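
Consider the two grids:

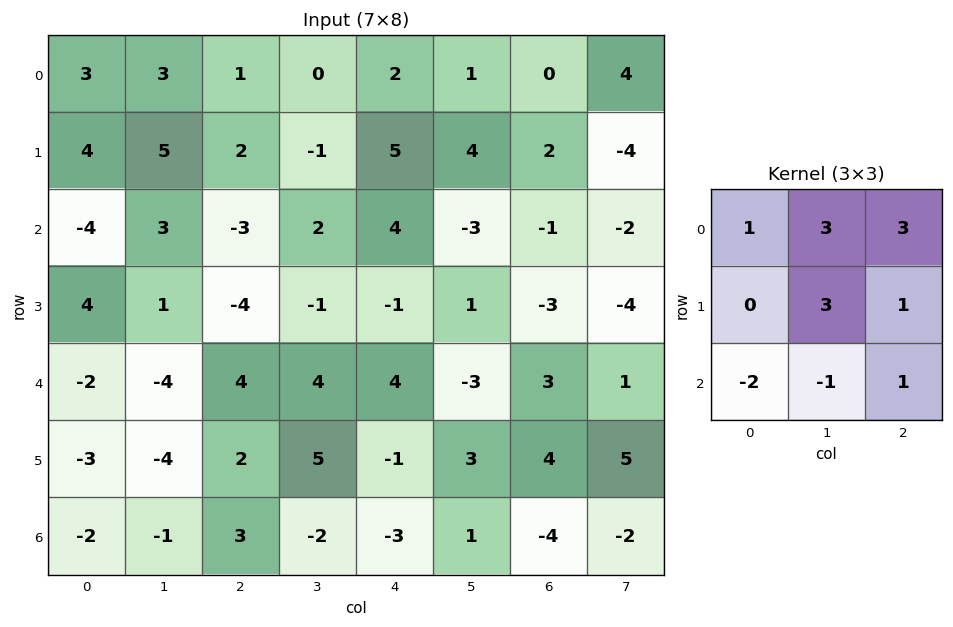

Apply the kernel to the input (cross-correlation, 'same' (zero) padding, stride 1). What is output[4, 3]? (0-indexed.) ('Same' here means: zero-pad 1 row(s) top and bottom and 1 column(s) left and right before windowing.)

-4

The receptive field on the zero-padded input at this output position is [-4 -1 -1 / 4 4 4 / 2 5 -1]. Elementwise product with the kernel and sum: -4·1 + -1·3 + -1·3 + 4·3 + 4·1 + 2·-2 + 5·-1 + -1·1.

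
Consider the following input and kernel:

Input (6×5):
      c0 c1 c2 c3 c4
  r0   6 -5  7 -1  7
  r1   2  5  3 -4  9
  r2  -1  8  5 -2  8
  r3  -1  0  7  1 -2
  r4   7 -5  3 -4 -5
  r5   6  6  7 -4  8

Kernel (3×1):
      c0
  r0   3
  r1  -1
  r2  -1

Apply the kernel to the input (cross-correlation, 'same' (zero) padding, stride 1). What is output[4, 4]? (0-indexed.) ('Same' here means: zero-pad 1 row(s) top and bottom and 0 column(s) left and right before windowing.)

-9

The receptive field on the zero-padded input at this output position is [-2 / -5 / 8]. Elementwise product with the kernel and sum: -2·3 + -5·-1 + 8·-1.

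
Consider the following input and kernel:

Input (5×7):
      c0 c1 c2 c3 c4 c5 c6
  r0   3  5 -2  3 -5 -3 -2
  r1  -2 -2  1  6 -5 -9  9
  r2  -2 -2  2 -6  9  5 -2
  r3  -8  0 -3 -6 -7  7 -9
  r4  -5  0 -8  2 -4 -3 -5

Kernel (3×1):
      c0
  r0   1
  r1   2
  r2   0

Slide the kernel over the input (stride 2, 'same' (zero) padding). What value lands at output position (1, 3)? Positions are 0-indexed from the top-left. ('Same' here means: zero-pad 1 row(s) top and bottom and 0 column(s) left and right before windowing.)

The receptive field on the zero-padded input at this output position is [9 / -2 / -9]. Elementwise product with the kernel and sum: 9·1 + -2·2.

5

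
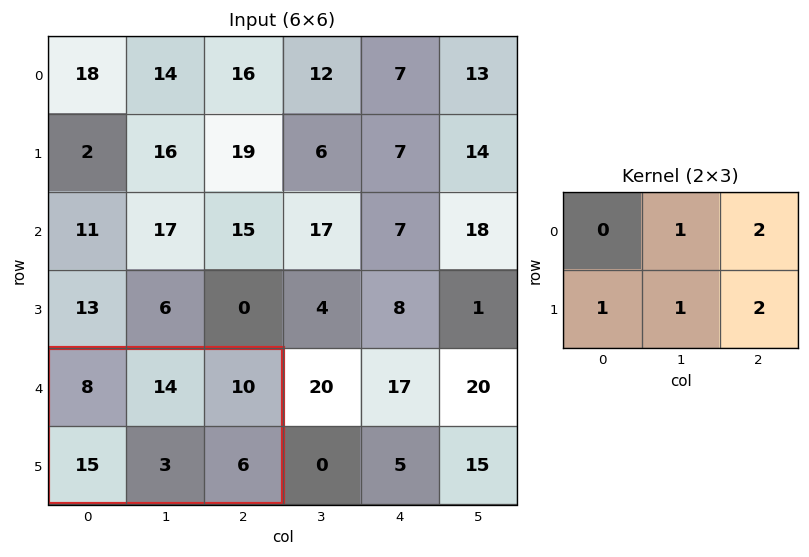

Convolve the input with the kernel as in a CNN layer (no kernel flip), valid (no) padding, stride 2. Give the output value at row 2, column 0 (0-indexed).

The receptive field on the input at this output position is [8 14 10 / 15 3 6]. Elementwise product with the kernel and sum: 14·1 + 10·2 + 15·1 + 3·1 + 6·2.

64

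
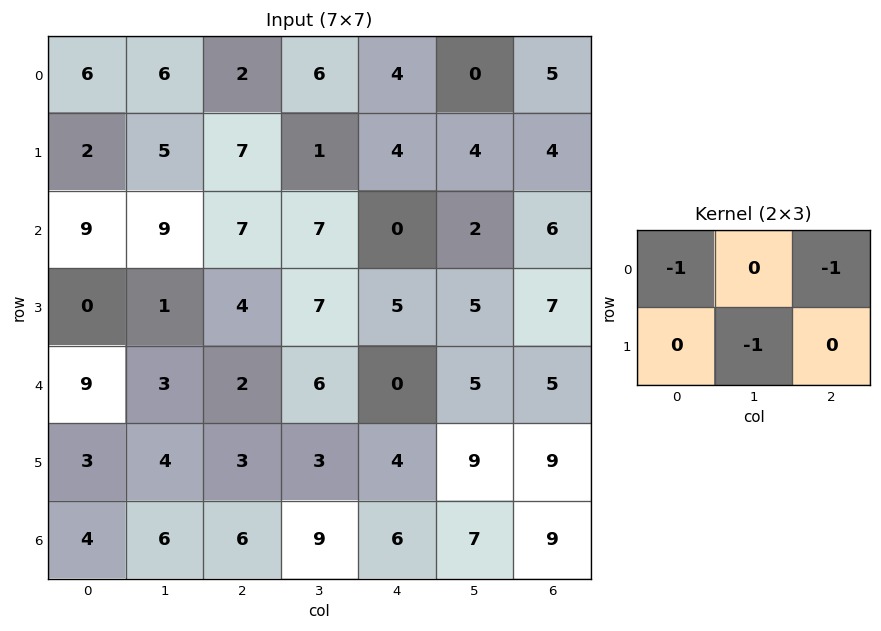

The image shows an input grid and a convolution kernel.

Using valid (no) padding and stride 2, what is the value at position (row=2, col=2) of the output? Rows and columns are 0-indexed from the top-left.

-14

The receptive field on the input at this output position is [0 5 5 / 4 9 9]. Elementwise product with the kernel and sum: 0·-1 + 5·-1 + 9·-1.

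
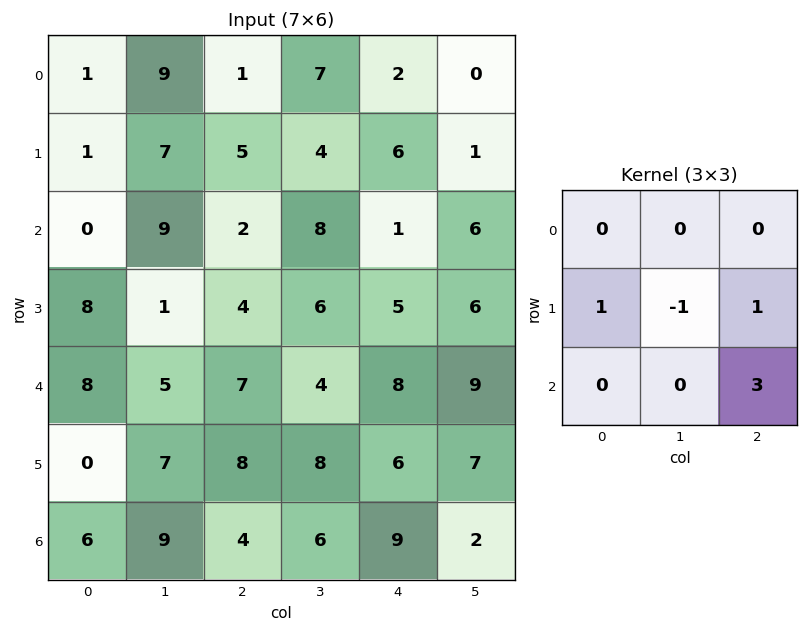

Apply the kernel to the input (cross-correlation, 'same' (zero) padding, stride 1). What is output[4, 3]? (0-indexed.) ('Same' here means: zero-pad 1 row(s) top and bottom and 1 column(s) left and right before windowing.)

The receptive field on the zero-padded input at this output position is [4 6 5 / 7 4 8 / 8 8 6]. Elementwise product with the kernel and sum: 7·1 + 4·-1 + 8·1 + 6·3.

29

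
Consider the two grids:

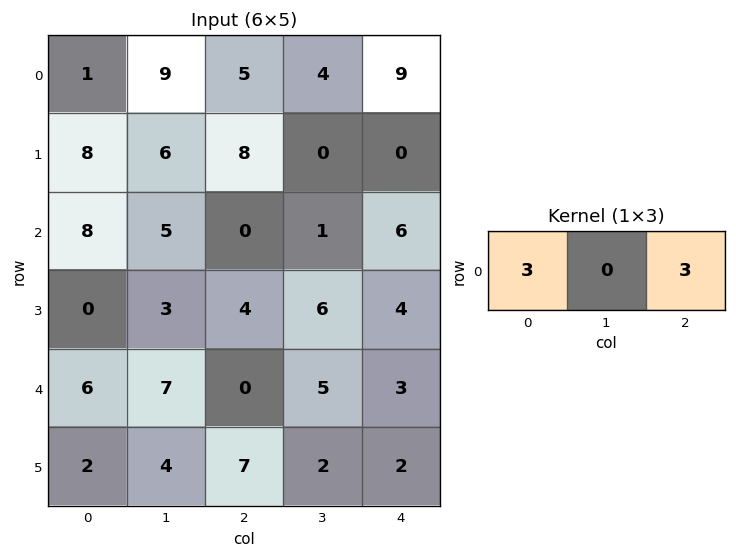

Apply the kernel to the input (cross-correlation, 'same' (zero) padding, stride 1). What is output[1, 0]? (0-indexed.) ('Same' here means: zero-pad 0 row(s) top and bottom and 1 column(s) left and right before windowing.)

The receptive field on the zero-padded input at this output position is [0 8 6]. Elementwise product with the kernel and sum: 0·3 + 6·3.

18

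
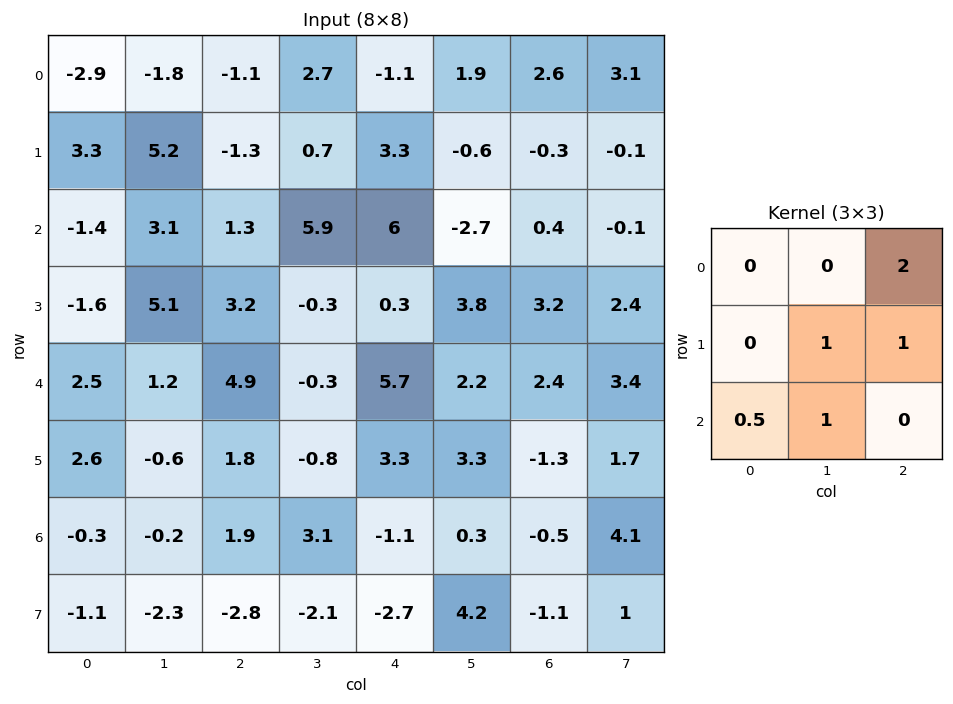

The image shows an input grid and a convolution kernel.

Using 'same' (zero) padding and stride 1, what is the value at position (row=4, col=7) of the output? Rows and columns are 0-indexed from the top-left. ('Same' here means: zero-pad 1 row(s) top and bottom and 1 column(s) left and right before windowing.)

The receptive field on the zero-padded input at this output position is [3.2 2.4 0 / 2.4 3.4 0 / -1.3 1.7 0]. Elementwise product with the kernel and sum: 0·2 + 3.4·1 + 0·1 + -1.3·0.5 + 1.7·1.

4.45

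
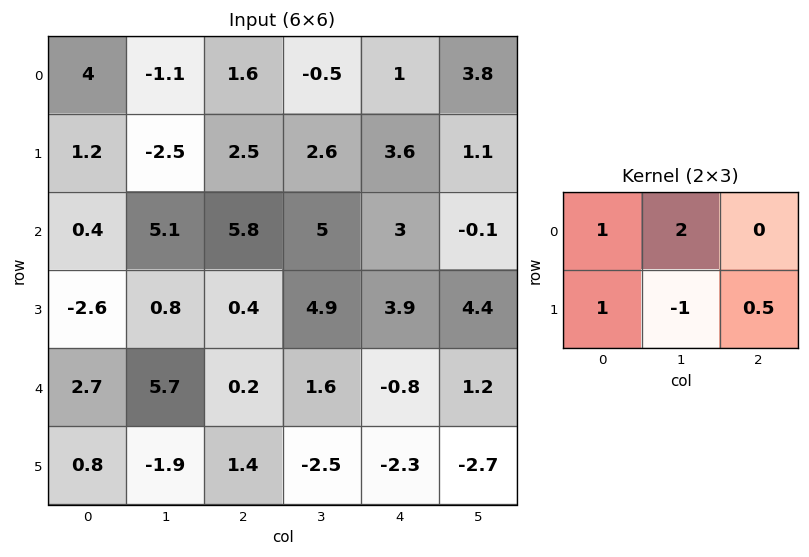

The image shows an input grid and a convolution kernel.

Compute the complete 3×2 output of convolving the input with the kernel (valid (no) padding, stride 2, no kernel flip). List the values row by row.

6.75 2.3
7.4 13.25
17.5 6.15

Output[0,0]: The receptive field on the input at this output position is [4 -1.1 1.6 / 1.2 -2.5 2.5]. Elementwise product with the kernel and sum: 4·1 + -1.1·2 + 1.2·1 + -2.5·-1 + 2.5·0.5.
Output[0,1]: The receptive field on the input at this output position is [1.6 -0.5 1 / 2.5 2.6 3.6]. Elementwise product with the kernel and sum: 1.6·1 + -0.5·2 + 2.5·1 + 2.6·-1 + 3.6·0.5.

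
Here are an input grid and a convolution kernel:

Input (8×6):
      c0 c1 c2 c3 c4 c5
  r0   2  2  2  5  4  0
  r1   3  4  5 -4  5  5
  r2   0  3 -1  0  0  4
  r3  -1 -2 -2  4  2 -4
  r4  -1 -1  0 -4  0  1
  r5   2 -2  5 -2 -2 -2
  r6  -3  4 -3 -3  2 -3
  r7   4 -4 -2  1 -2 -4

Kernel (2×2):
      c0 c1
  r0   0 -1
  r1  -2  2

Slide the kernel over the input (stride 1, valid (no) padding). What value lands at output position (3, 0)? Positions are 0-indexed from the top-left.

2

The receptive field on the input at this output position is [-1 -2 / -1 -1]. Elementwise product with the kernel and sum: -2·-1 + -1·-2 + -1·2.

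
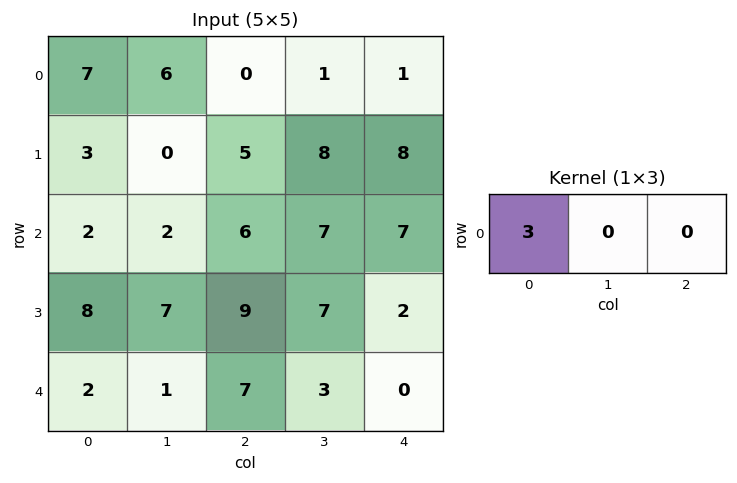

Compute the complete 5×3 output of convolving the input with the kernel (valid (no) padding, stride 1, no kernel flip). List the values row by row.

Output[0,0]: The receptive field on the input at this output position is [7 6 0]. Elementwise product with the kernel and sum: 7·3.

21 18 0
9 0 15
6 6 18
24 21 27
6 3 21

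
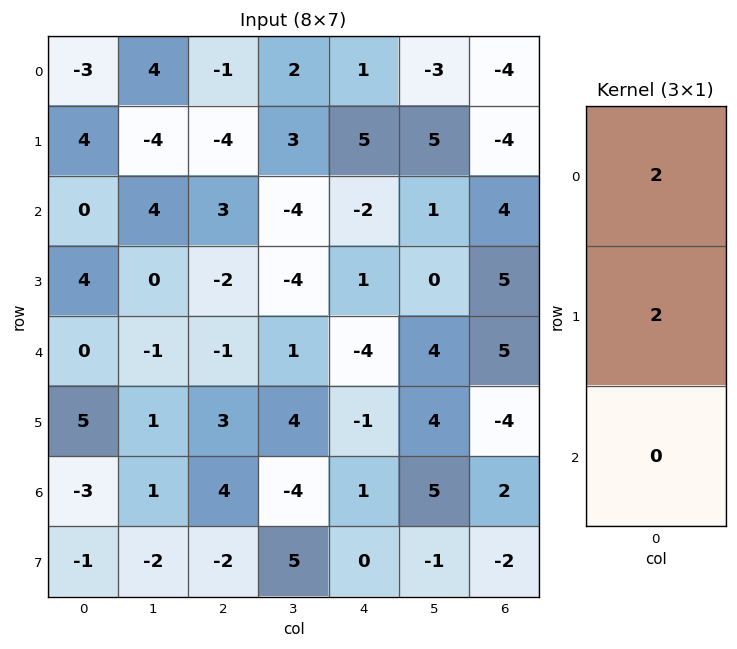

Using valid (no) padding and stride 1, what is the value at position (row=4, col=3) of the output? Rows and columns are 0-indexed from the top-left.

The receptive field on the input at this output position is [1 / 4 / -4]. Elementwise product with the kernel and sum: 1·2 + 4·2.

10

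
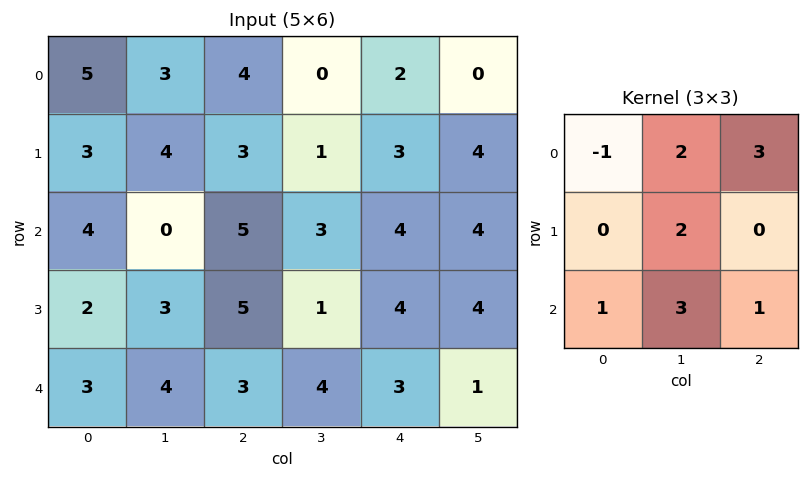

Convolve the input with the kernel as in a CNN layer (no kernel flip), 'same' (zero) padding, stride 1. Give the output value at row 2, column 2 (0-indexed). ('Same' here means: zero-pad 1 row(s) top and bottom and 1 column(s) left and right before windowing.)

34

The receptive field on the zero-padded input at this output position is [4 3 1 / 0 5 3 / 3 5 1]. Elementwise product with the kernel and sum: 4·-1 + 3·2 + 1·3 + 5·2 + 3·1 + 5·3 + 1·1.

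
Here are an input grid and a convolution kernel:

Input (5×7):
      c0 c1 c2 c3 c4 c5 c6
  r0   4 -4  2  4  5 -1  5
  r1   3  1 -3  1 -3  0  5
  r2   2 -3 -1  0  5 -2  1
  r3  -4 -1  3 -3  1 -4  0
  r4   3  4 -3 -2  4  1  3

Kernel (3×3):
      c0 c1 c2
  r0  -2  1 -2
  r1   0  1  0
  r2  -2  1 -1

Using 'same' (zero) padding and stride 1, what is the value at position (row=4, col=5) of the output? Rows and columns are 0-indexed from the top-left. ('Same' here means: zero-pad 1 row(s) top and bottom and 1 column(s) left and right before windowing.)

-5

The receptive field on the zero-padded input at this output position is [1 -4 0 / 4 1 3 / 0 0 0]. Elementwise product with the kernel and sum: 1·-2 + -4·1 + 0·-2 + 1·1 + 0·-2 + 0·1 + 0·-1.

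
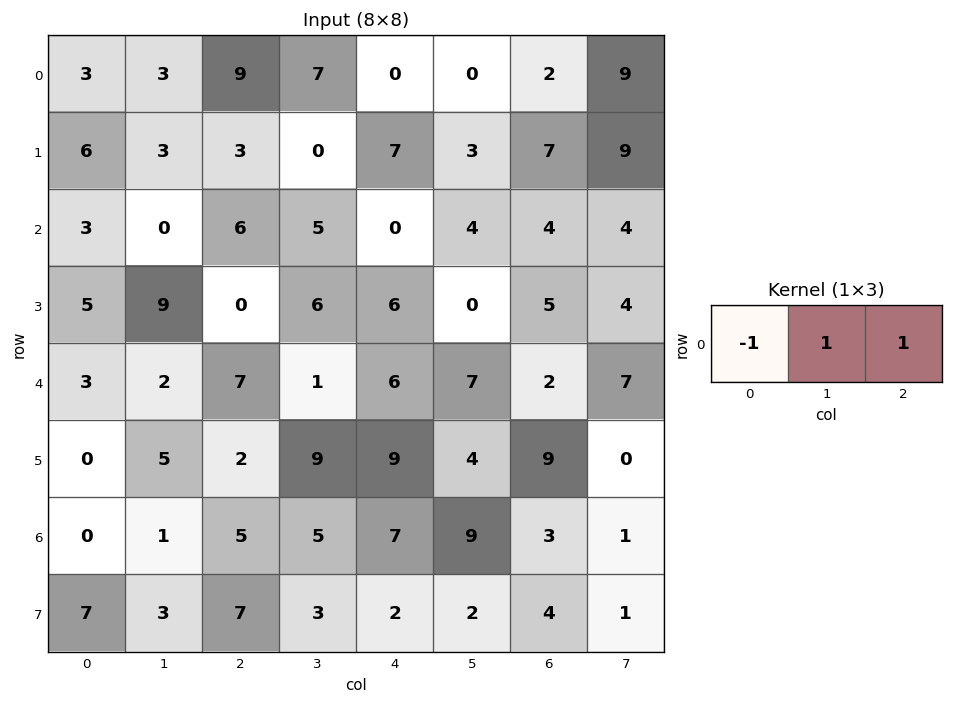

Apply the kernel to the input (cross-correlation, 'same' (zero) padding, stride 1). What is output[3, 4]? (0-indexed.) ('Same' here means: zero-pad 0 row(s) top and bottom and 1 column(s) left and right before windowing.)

The receptive field on the zero-padded input at this output position is [6 6 0]. Elementwise product with the kernel and sum: 6·-1 + 6·1 + 0·1.

0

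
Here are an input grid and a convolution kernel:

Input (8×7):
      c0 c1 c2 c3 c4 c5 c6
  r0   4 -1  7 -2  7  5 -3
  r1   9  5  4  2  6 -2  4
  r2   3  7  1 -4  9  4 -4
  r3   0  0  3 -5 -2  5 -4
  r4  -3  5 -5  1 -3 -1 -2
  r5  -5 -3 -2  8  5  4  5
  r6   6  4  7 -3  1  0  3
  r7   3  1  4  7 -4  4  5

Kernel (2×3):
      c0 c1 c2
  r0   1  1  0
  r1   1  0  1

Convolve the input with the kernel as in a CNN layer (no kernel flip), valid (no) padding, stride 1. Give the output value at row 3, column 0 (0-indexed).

-8

The receptive field on the input at this output position is [0 0 3 / -3 5 -5]. Elementwise product with the kernel and sum: 0·1 + 0·1 + -3·1 + -5·1.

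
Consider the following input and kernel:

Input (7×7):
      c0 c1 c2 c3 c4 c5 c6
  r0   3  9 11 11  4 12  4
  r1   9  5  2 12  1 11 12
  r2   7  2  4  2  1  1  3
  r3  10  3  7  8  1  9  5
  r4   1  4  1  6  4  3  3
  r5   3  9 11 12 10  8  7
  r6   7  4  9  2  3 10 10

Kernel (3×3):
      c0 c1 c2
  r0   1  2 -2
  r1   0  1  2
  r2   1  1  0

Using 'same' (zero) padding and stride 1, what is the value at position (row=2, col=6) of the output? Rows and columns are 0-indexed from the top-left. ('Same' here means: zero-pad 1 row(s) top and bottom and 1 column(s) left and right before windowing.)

The receptive field on the zero-padded input at this output position is [11 12 0 / 1 3 0 / 9 5 0]. Elementwise product with the kernel and sum: 11·1 + 12·2 + 0·-2 + 3·1 + 0·2 + 9·1 + 5·1.

52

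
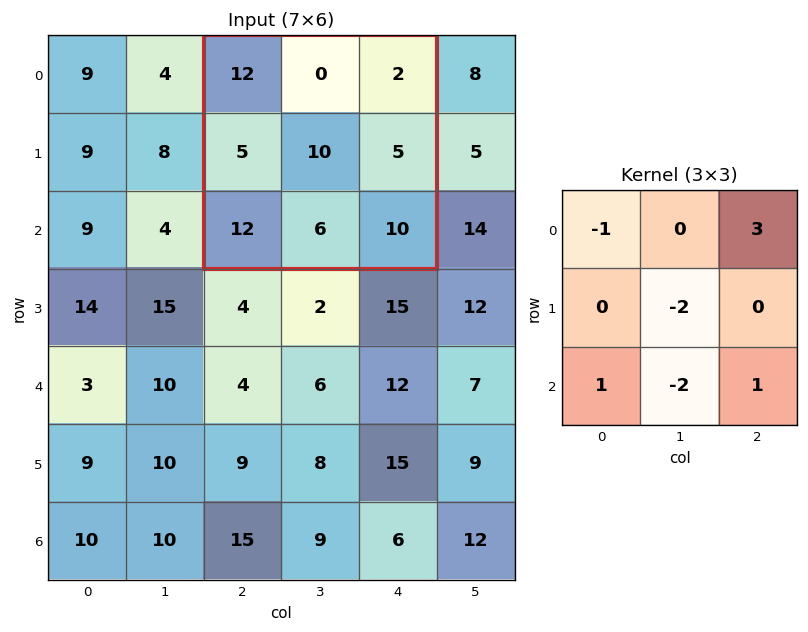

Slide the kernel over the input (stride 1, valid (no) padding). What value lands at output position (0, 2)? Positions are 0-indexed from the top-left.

-16

The receptive field on the input at this output position is [12 0 2 / 5 10 5 / 12 6 10]. Elementwise product with the kernel and sum: 12·-1 + 2·3 + 10·-2 + 12·1 + 6·-2 + 10·1.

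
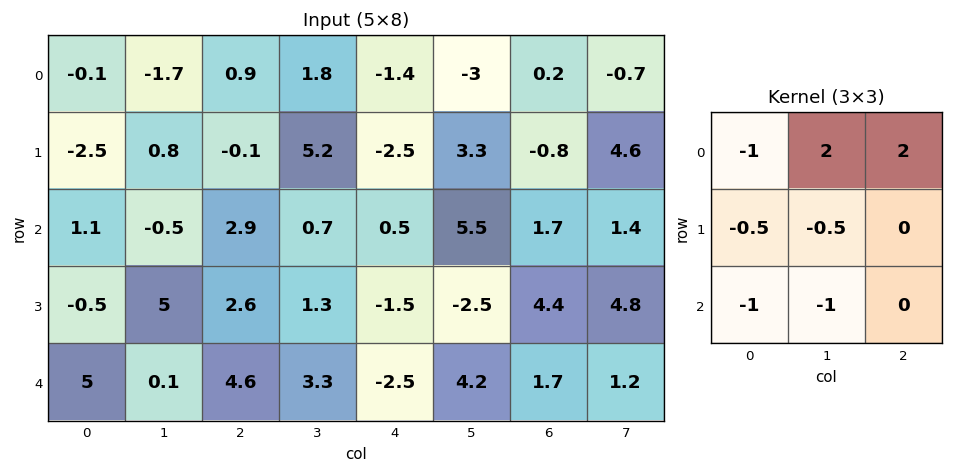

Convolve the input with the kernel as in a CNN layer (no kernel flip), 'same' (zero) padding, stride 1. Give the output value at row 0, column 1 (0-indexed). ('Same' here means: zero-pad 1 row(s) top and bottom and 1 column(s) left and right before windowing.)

The receptive field on the zero-padded input at this output position is [0 0 0 / -0.1 -1.7 0.9 / -2.5 0.8 -0.1]. Elementwise product with the kernel and sum: 0·-1 + 0·2 + 0·2 + -0.1·-0.5 + -1.7·-0.5 + -2.5·-1 + 0.8·-1.

2.6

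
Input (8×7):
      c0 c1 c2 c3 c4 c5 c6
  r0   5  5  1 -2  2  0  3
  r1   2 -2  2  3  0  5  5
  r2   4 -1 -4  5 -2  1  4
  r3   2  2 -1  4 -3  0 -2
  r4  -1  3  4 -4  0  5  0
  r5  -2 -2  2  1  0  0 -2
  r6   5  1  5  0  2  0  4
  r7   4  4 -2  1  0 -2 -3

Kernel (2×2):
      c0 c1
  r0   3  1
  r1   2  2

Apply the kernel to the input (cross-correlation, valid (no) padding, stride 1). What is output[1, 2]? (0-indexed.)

11

The receptive field on the input at this output position is [2 3 / -4 5]. Elementwise product with the kernel and sum: 2·3 + 3·1 + -4·2 + 5·2.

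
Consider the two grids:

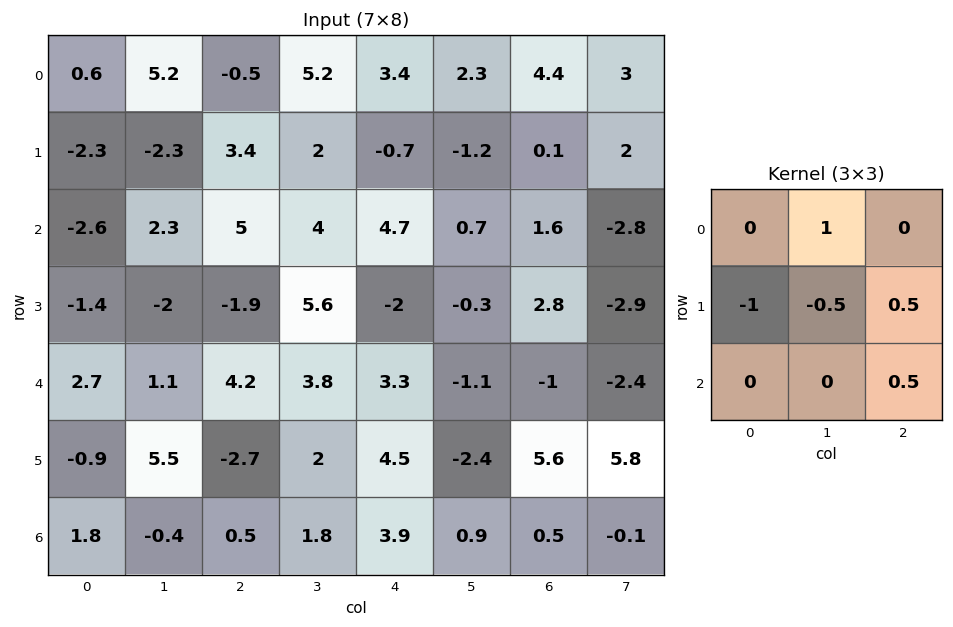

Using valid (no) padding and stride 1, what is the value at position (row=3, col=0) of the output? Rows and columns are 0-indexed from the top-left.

The receptive field on the input at this output position is [-1.4 -2 -1.9 / 2.7 1.1 4.2 / -0.9 5.5 -2.7]. Elementwise product with the kernel and sum: -2·1 + 2.7·-1 + 1.1·-0.5 + 4.2·0.5 + -2.7·0.5.

-4.5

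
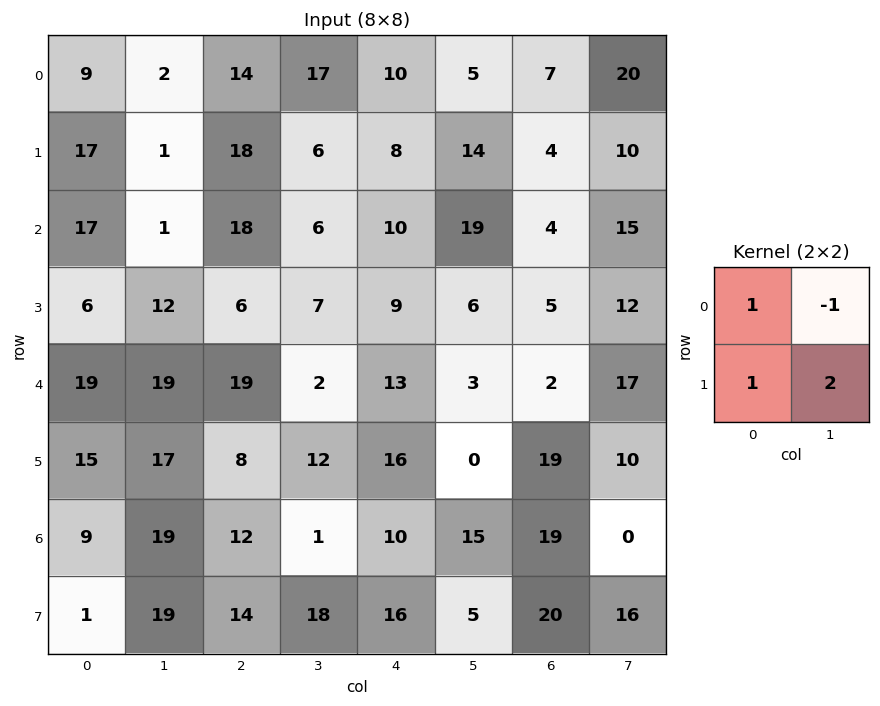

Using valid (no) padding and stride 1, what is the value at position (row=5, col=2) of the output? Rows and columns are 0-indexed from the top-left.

The receptive field on the input at this output position is [8 12 / 12 1]. Elementwise product with the kernel and sum: 8·1 + 12·-1 + 12·1 + 1·2.

10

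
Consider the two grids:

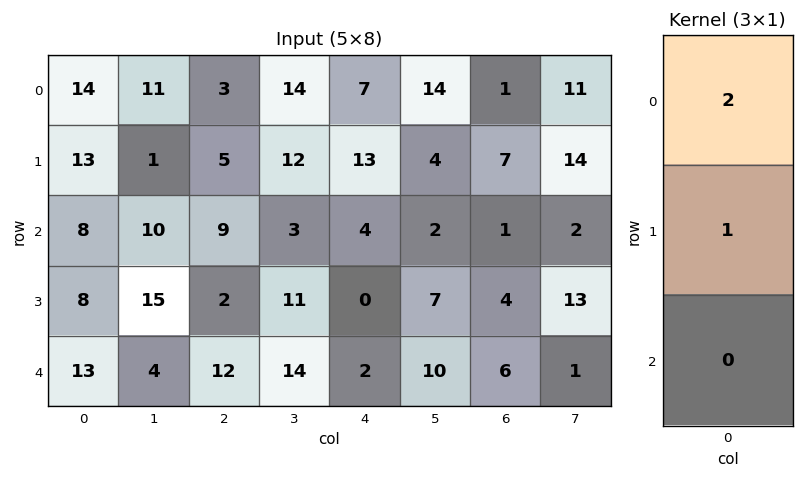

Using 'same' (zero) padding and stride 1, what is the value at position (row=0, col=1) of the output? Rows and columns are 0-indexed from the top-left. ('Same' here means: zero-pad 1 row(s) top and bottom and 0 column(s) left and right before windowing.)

11

The receptive field on the zero-padded input at this output position is [0 / 11 / 1]. Elementwise product with the kernel and sum: 0·2 + 11·1.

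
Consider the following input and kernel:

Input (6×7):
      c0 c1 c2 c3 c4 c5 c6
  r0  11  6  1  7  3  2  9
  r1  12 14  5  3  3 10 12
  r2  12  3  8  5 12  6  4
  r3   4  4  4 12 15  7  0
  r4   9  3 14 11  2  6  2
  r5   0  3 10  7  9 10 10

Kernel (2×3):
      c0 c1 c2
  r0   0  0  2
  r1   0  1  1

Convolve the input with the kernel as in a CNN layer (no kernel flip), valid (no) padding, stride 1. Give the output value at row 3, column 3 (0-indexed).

The receptive field on the input at this output position is [12 15 7 / 11 2 6]. Elementwise product with the kernel and sum: 7·2 + 2·1 + 6·1.

22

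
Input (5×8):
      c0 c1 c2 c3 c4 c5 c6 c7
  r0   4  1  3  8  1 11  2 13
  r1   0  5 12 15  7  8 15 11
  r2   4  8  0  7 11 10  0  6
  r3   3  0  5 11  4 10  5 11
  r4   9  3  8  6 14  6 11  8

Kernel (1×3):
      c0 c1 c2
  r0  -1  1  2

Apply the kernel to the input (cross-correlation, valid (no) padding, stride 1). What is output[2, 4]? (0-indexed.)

The receptive field on the input at this output position is [11 10 0]. Elementwise product with the kernel and sum: 11·-1 + 10·1 + 0·2.

-1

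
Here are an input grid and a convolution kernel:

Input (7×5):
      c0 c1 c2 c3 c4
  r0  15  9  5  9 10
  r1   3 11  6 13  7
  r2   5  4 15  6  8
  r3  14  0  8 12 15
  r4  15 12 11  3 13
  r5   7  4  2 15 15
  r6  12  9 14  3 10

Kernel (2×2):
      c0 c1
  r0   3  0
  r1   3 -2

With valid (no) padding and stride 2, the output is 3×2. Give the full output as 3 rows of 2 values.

Output[0,0]: The receptive field on the input at this output position is [15 9 / 3 11]. Elementwise product with the kernel and sum: 15·3 + 3·3 + 11·-2.
Output[0,1]: The receptive field on the input at this output position is [5 9 / 6 13]. Elementwise product with the kernel and sum: 5·3 + 6·3 + 13·-2.

32 7
57 45
58 9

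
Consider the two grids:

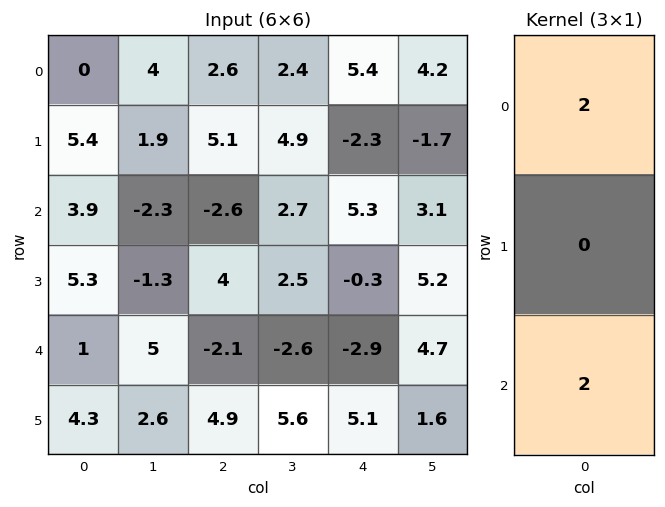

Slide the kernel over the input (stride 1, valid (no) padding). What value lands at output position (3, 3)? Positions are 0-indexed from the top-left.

The receptive field on the input at this output position is [2.5 / -2.6 / 5.6]. Elementwise product with the kernel and sum: 2.5·2 + 5.6·2.

16.2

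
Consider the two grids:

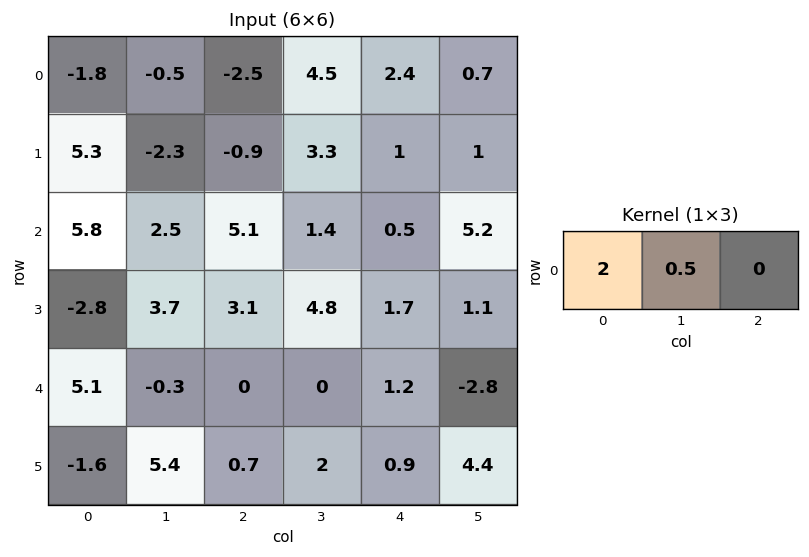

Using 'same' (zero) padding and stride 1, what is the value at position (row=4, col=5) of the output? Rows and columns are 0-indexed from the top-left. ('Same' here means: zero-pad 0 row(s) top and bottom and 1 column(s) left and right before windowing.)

The receptive field on the zero-padded input at this output position is [1.2 -2.8 0]. Elementwise product with the kernel and sum: 1.2·2 + -2.8·0.5.

1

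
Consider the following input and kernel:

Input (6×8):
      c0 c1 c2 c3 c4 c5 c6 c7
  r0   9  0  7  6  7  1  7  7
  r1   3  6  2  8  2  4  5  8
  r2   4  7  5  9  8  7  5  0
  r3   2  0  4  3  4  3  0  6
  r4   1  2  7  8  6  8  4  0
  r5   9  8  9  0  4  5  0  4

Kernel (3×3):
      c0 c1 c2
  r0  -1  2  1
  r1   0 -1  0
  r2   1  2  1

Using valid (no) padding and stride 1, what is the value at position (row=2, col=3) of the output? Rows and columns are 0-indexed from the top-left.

38

The receptive field on the input at this output position is [9 8 7 / 3 4 3 / 8 6 8]. Elementwise product with the kernel and sum: 9·-1 + 8·2 + 7·1 + 4·-1 + 8·1 + 6·2 + 8·1.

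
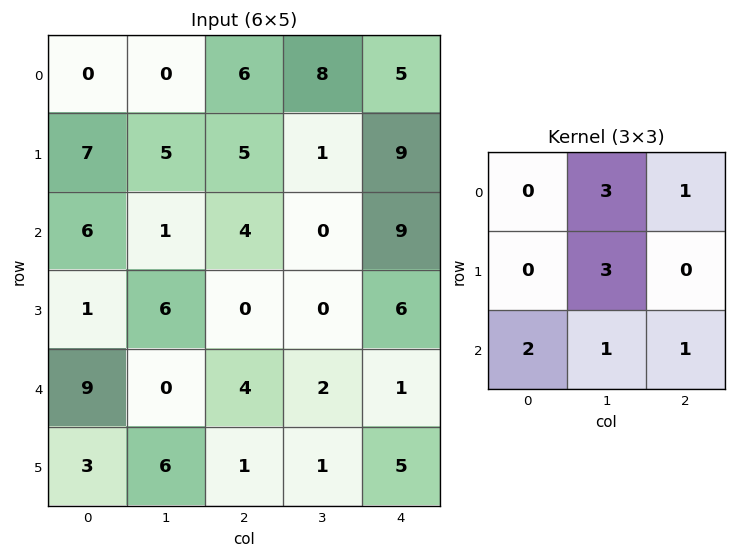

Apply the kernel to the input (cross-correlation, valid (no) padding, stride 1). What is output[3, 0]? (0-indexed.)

31

The receptive field on the input at this output position is [1 6 0 / 9 0 4 / 3 6 1]. Elementwise product with the kernel and sum: 6·3 + 0·1 + 0·3 + 3·2 + 6·1 + 1·1.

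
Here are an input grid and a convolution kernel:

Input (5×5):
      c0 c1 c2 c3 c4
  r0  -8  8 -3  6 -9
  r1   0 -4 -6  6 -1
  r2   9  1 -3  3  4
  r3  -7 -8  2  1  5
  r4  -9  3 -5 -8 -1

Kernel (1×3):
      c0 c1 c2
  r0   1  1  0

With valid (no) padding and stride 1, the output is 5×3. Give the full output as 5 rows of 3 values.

0 5 3
-4 -10 0
10 -2 0
-15 -6 3
-6 -2 -13

Output[0,0]: The receptive field on the input at this output position is [-8 8 -3]. Elementwise product with the kernel and sum: -8·1 + 8·1.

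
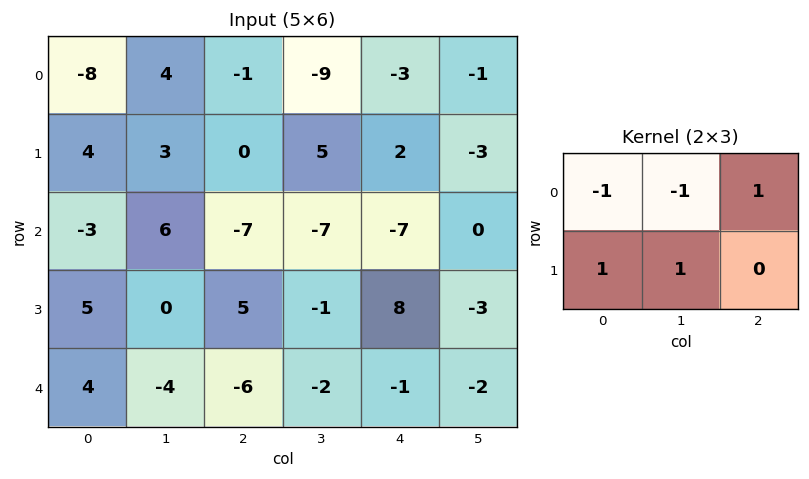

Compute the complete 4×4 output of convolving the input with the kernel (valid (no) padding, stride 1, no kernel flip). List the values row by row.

10 -9 12 18
-4 1 -17 -24
-5 -1 11 21
0 -16 -4 -13

Output[0,0]: The receptive field on the input at this output position is [-8 4 -1 / 4 3 0]. Elementwise product with the kernel and sum: -8·-1 + 4·-1 + -1·1 + 4·1 + 3·1.
Output[0,1]: The receptive field on the input at this output position is [4 -1 -9 / 3 0 5]. Elementwise product with the kernel and sum: 4·-1 + -1·-1 + -9·1 + 3·1 + 0·1.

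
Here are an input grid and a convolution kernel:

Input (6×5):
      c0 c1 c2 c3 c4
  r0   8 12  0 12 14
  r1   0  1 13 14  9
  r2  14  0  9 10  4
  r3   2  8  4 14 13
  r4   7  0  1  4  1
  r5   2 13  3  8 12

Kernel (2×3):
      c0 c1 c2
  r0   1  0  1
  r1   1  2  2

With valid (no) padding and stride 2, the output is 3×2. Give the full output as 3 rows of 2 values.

Output[0,0]: The receptive field on the input at this output position is [8 12 0 / 0 1 13]. Elementwise product with the kernel and sum: 8·1 + 0·1 + 0·1 + 1·2 + 13·2.

36 73
49 71
42 45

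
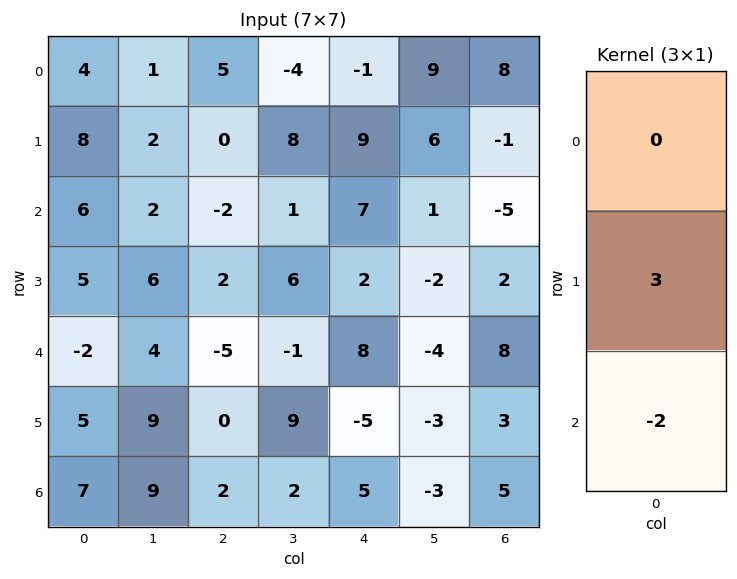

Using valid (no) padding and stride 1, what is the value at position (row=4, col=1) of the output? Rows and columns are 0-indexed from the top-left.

9

The receptive field on the input at this output position is [4 / 9 / 9]. Elementwise product with the kernel and sum: 9·3 + 9·-2.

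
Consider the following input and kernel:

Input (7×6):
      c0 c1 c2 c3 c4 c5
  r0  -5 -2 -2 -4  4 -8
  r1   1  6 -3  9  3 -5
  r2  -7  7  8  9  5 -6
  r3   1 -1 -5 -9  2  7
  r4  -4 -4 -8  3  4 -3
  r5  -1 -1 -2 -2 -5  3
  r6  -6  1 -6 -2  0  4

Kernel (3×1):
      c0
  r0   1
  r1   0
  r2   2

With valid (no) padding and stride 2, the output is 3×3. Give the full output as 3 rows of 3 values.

-19 14 14
-15 -8 13
-16 -20 4

Output[0,0]: The receptive field on the input at this output position is [-5 / 1 / -7]. Elementwise product with the kernel and sum: -5·1 + -7·2.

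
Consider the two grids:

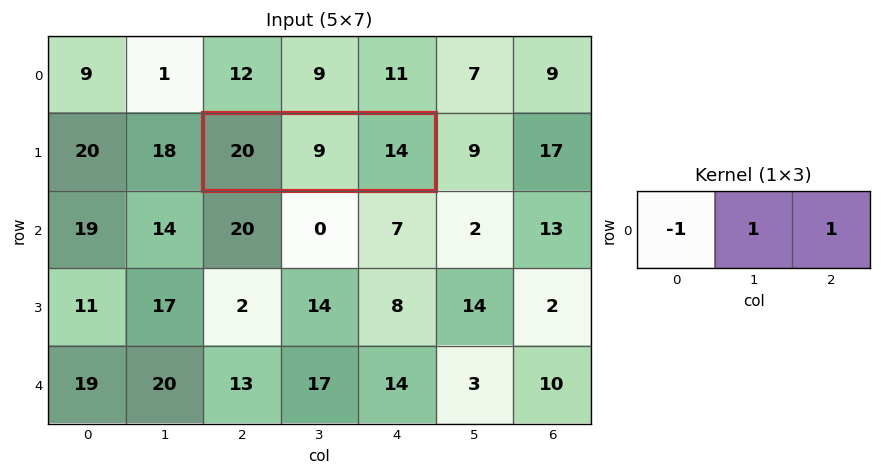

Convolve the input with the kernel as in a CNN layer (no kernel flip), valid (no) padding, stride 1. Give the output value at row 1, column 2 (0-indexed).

The receptive field on the input at this output position is [20 9 14]. Elementwise product with the kernel and sum: 20·-1 + 9·1 + 14·1.

3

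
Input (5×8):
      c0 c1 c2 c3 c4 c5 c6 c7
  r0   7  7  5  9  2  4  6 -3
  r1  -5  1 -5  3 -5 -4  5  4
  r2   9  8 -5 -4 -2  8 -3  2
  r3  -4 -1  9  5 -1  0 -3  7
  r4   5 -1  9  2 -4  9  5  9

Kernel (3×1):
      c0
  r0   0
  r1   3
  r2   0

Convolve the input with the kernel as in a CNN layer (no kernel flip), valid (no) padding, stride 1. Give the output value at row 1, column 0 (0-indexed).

27

The receptive field on the input at this output position is [-5 / 9 / -4]. Elementwise product with the kernel and sum: 9·3.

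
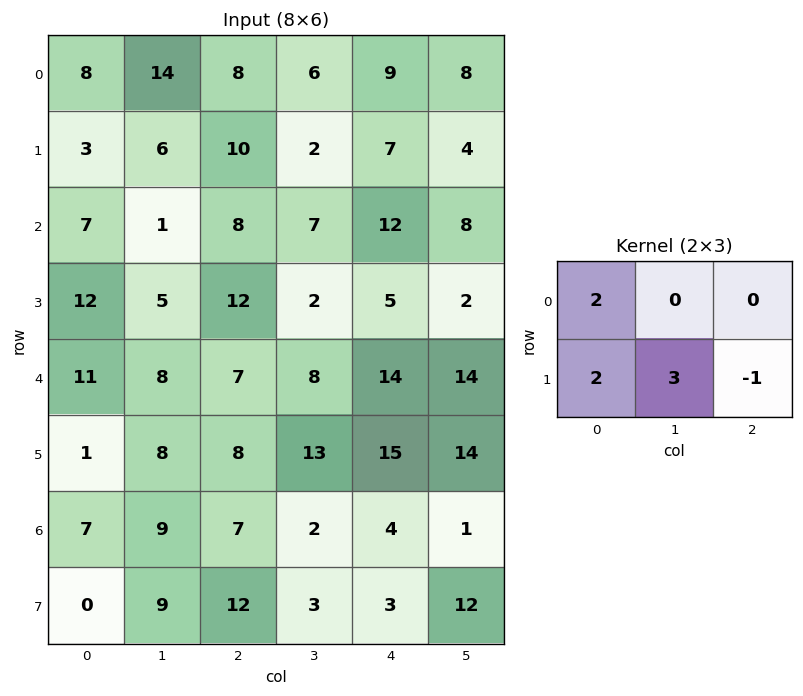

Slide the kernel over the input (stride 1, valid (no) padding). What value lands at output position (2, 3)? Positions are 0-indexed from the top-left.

The receptive field on the input at this output position is [7 12 8 / 2 5 2]. Elementwise product with the kernel and sum: 7·2 + 2·2 + 5·3 + 2·-1.

31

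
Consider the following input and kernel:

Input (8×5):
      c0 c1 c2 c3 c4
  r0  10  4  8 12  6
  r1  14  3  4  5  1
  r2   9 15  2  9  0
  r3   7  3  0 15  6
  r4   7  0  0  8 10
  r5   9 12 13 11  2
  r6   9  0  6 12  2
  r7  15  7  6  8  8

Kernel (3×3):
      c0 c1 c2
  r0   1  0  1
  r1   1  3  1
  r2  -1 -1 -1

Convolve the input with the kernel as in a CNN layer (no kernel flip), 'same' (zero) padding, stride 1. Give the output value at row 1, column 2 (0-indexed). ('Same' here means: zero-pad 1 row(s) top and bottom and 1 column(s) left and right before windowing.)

10

The receptive field on the zero-padded input at this output position is [4 8 12 / 3 4 5 / 15 2 9]. Elementwise product with the kernel and sum: 4·1 + 12·1 + 3·1 + 4·3 + 5·1 + 15·-1 + 2·-1 + 9·-1.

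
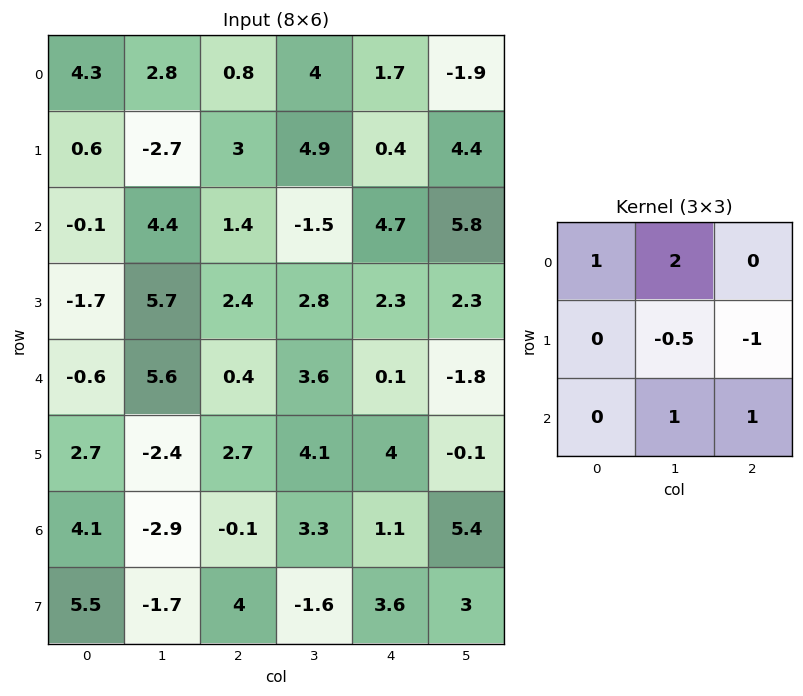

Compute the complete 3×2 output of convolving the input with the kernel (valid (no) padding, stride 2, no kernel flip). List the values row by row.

14.05 9.15
9.45 -1.6
6.1 5.95

Output[0,0]: The receptive field on the input at this output position is [4.3 2.8 0.8 / 0.6 -2.7 3 / -0.1 4.4 1.4]. Elementwise product with the kernel and sum: 4.3·1 + 2.8·2 + -2.7·-0.5 + 3·-1 + 4.4·1 + 1.4·1.
Output[0,1]: The receptive field on the input at this output position is [0.8 4 1.7 / 3 4.9 0.4 / 1.4 -1.5 4.7]. Elementwise product with the kernel and sum: 0.8·1 + 4·2 + 4.9·-0.5 + 0.4·-1 + -1.5·1 + 4.7·1.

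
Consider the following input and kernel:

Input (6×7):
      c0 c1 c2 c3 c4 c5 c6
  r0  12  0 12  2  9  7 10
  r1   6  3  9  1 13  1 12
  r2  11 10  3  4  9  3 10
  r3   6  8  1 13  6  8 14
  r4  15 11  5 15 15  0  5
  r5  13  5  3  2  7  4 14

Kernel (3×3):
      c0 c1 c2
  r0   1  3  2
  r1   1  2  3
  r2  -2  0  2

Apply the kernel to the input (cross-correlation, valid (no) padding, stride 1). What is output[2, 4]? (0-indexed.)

82

The receptive field on the input at this output position is [9 3 10 / 6 8 14 / 15 0 5]. Elementwise product with the kernel and sum: 9·1 + 3·3 + 10·2 + 6·1 + 8·2 + 14·3 + 15·-2 + 5·2.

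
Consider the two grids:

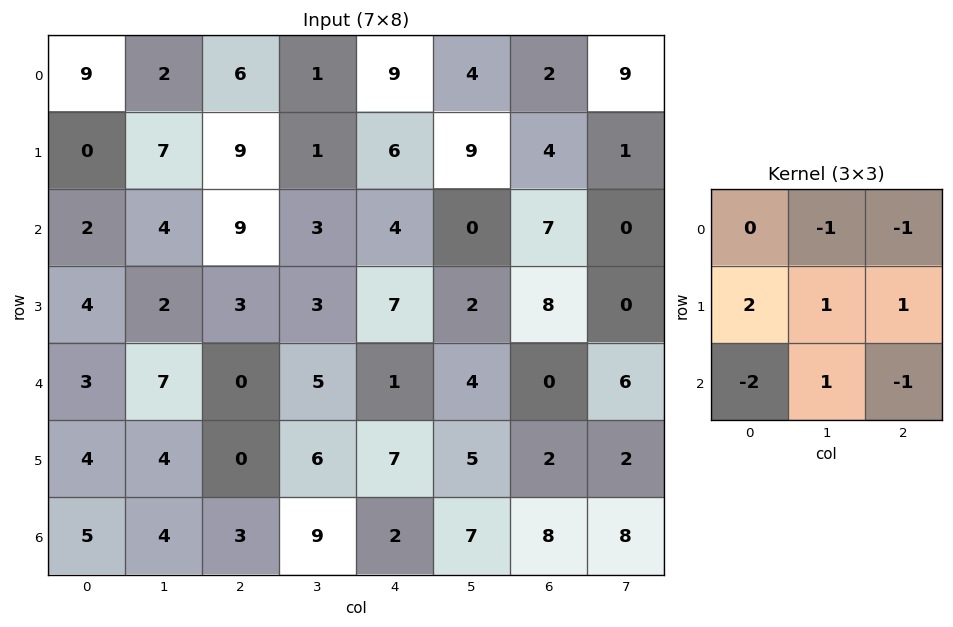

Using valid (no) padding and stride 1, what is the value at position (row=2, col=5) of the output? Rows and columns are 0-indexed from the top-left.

-9

The receptive field on the input at this output position is [0 7 0 / 2 8 0 / 4 0 6]. Elementwise product with the kernel and sum: 7·-1 + 0·-1 + 2·2 + 8·1 + 0·1 + 4·-2 + 0·1 + 6·-1.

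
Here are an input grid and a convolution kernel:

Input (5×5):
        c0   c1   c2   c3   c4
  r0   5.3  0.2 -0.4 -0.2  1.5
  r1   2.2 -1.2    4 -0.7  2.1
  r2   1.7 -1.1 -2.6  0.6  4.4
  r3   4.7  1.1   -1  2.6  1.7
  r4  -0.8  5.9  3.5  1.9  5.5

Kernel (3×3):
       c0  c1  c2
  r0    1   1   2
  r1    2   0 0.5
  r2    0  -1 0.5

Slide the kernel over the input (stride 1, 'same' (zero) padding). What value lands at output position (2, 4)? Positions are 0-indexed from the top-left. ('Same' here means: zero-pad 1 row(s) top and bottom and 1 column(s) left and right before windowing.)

The receptive field on the zero-padded input at this output position is [-0.7 2.1 0 / 0.6 4.4 0 / 2.6 1.7 0]. Elementwise product with the kernel and sum: -0.7·1 + 2.1·1 + 0·2 + 0.6·2 + 0·0.5 + 1.7·-1 + 0·0.5.

0.9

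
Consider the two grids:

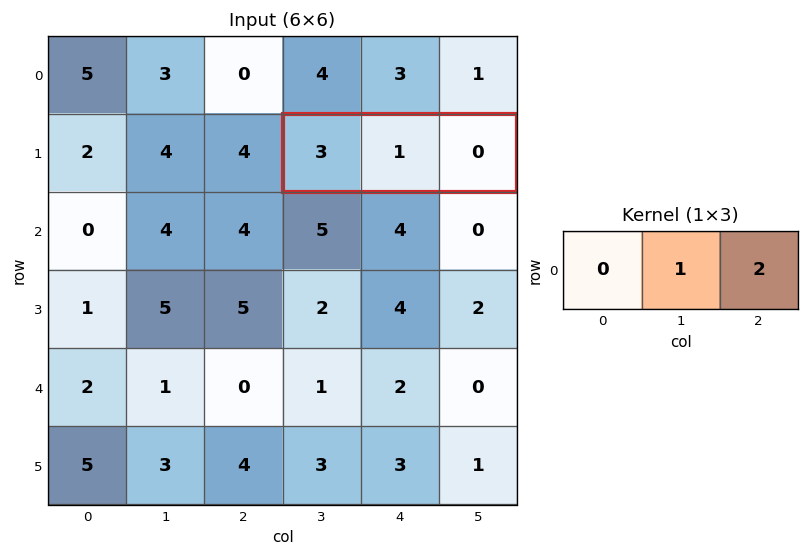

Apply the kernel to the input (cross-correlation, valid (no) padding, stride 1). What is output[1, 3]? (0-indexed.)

The receptive field on the input at this output position is [3 1 0]. Elementwise product with the kernel and sum: 1·1 + 0·2.

1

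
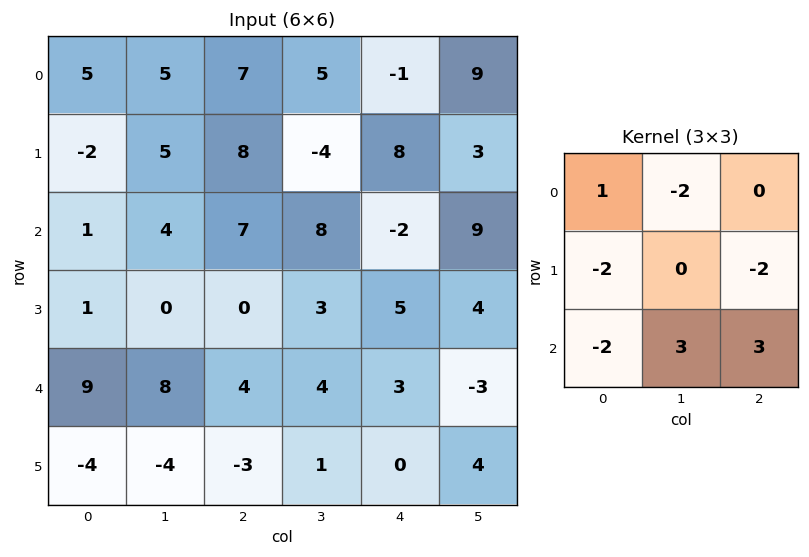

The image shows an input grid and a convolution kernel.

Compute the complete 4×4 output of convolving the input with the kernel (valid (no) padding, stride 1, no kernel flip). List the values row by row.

14 26 -31 14
-30 -26 30 -33
9 -8 -6 -10
-38 -22 -11 1

Output[0,0]: The receptive field on the input at this output position is [5 5 7 / -2 5 8 / 1 4 7]. Elementwise product with the kernel and sum: 5·1 + 5·-2 + -2·-2 + 8·-2 + 1·-2 + 4·3 + 7·3.
Output[0,1]: The receptive field on the input at this output position is [5 7 5 / 5 8 -4 / 4 7 8]. Elementwise product with the kernel and sum: 5·1 + 7·-2 + 5·-2 + -4·-2 + 4·-2 + 7·3 + 8·3.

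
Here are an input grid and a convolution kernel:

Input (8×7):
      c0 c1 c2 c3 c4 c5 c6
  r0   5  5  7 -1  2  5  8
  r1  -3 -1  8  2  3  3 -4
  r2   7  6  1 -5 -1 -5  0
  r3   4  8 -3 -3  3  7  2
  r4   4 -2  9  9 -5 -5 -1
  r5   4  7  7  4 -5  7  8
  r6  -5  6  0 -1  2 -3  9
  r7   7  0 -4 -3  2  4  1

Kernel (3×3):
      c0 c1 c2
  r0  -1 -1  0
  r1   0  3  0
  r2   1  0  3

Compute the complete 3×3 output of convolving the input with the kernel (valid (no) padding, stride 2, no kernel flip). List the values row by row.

Output[0,0]: The receptive field on the input at this output position is [5 5 7 / -3 -1 8 / 7 6 1]. Elementwise product with the kernel and sum: 5·-1 + 5·-1 + -1·3 + 7·1 + 1·3.
Output[0,1]: The receptive field on the input at this output position is [7 -1 2 / 8 2 3 / 1 -5 -1]. Elementwise product with the kernel and sum: 7·-1 + -1·-1 + 2·3 + 1·1 + -1·3.

-3 -2 1
42 -11 19
14 0 60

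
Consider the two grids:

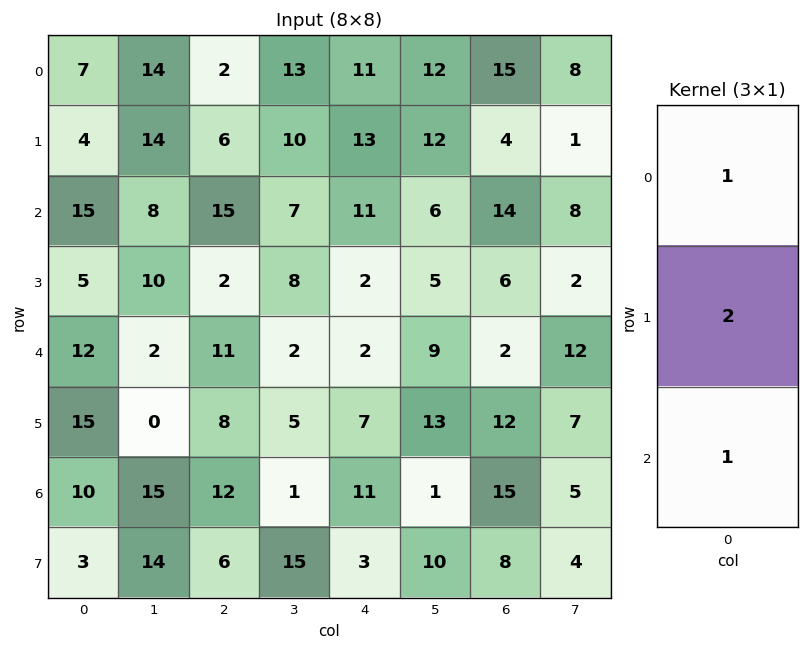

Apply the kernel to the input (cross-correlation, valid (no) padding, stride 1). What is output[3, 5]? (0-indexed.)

36

The receptive field on the input at this output position is [5 / 9 / 13]. Elementwise product with the kernel and sum: 5·1 + 9·2 + 13·1.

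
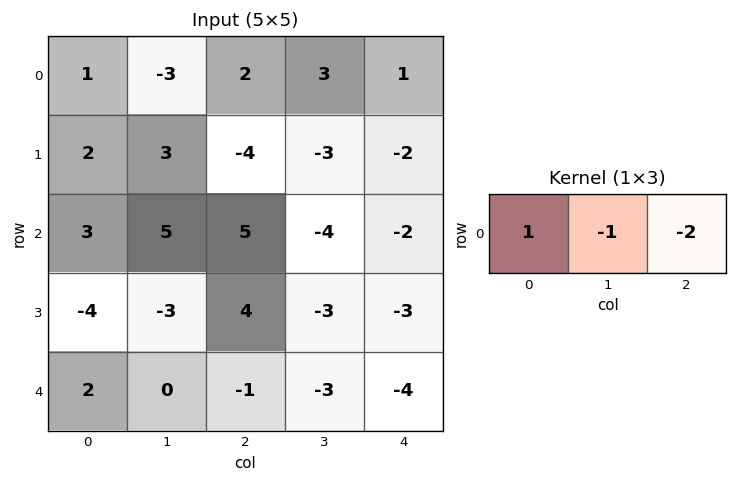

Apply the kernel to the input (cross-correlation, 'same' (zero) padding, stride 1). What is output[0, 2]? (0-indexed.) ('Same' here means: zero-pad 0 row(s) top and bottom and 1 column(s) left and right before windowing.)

-11

The receptive field on the zero-padded input at this output position is [-3 2 3]. Elementwise product with the kernel and sum: -3·1 + 2·-1 + 3·-2.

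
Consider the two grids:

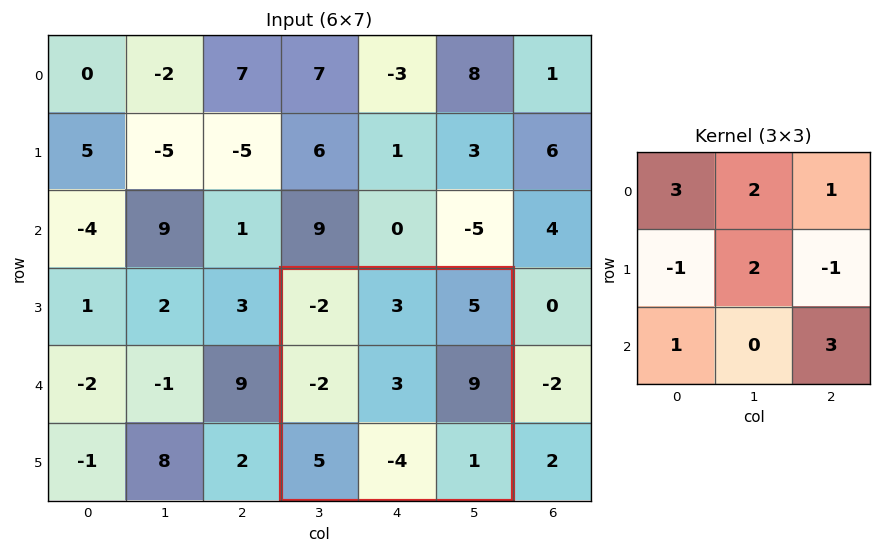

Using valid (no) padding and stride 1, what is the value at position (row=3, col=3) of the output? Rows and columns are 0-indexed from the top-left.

The receptive field on the input at this output position is [-2 3 5 / -2 3 9 / 5 -4 1]. Elementwise product with the kernel and sum: -2·3 + 3·2 + 5·1 + -2·-1 + 3·2 + 9·-1 + 5·1 + 1·3.

12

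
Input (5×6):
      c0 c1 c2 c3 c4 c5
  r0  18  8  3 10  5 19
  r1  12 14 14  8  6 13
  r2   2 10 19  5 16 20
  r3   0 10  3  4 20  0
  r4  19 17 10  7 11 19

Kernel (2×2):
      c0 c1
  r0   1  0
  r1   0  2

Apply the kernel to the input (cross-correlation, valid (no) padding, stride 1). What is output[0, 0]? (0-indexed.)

46

The receptive field on the input at this output position is [18 8 / 12 14]. Elementwise product with the kernel and sum: 18·1 + 14·2.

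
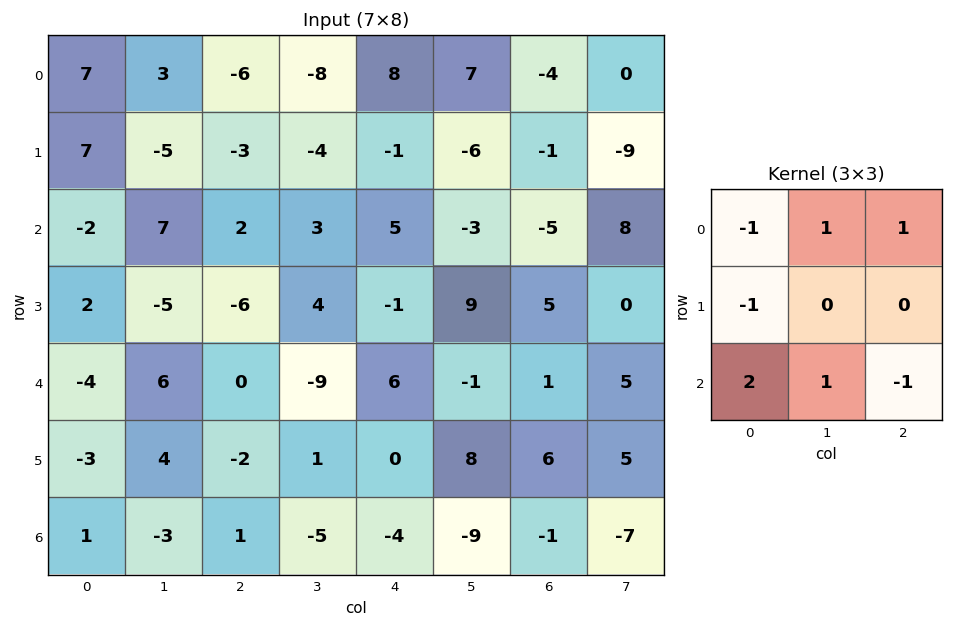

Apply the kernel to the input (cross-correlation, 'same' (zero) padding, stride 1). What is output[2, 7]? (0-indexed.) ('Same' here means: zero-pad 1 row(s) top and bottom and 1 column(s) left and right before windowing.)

7

The receptive field on the zero-padded input at this output position is [-1 -9 0 / -5 8 0 / 5 0 0]. Elementwise product with the kernel and sum: -1·-1 + -9·1 + 0·1 + -5·-1 + 5·2 + 0·1 + 0·-1.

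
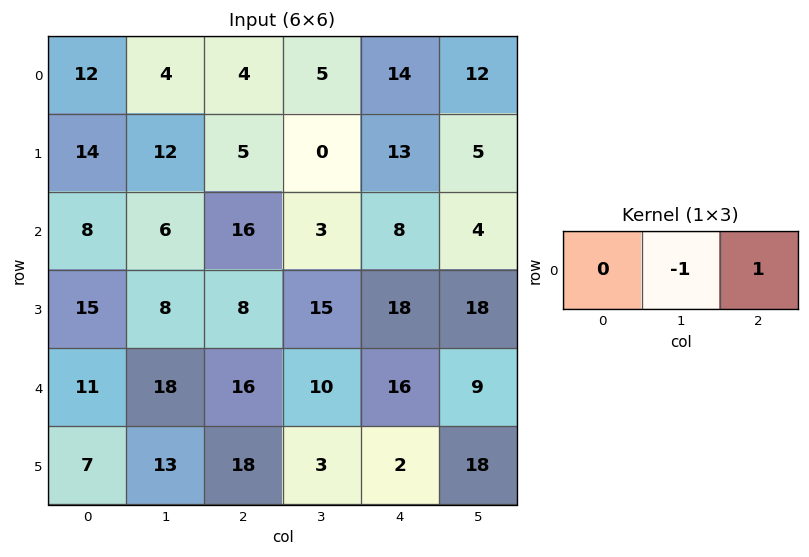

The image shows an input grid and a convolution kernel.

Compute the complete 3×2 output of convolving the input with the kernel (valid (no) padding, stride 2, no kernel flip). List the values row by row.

0 9
10 5
-2 6

Output[0,0]: The receptive field on the input at this output position is [12 4 4]. Elementwise product with the kernel and sum: 4·-1 + 4·1.
Output[0,1]: The receptive field on the input at this output position is [4 5 14]. Elementwise product with the kernel and sum: 5·-1 + 14·1.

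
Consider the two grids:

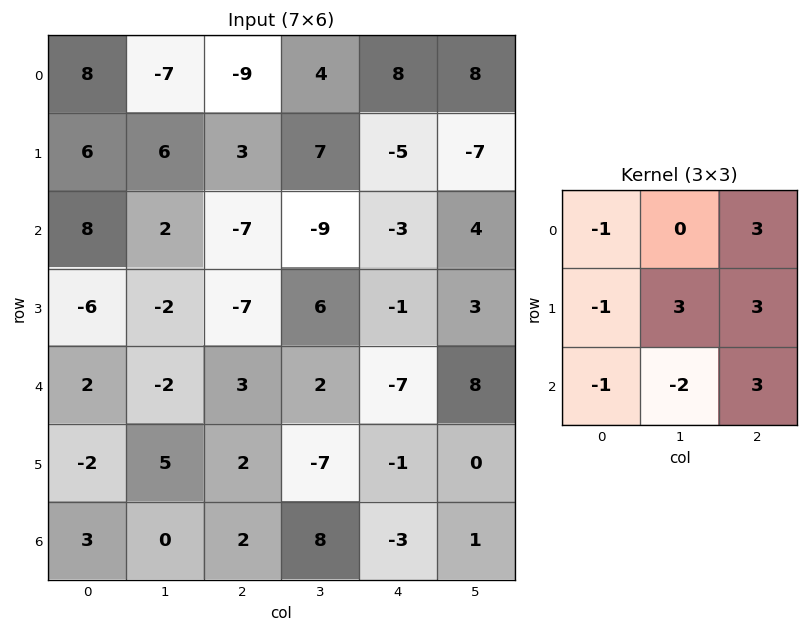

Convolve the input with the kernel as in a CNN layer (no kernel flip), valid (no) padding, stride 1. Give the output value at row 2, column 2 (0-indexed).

-8

The receptive field on the input at this output position is [-7 -9 -3 / -7 6 -1 / 3 2 -7]. Elementwise product with the kernel and sum: -7·-1 + -3·3 + -7·-1 + 6·3 + -1·3 + 3·-1 + 2·-2 + -7·3.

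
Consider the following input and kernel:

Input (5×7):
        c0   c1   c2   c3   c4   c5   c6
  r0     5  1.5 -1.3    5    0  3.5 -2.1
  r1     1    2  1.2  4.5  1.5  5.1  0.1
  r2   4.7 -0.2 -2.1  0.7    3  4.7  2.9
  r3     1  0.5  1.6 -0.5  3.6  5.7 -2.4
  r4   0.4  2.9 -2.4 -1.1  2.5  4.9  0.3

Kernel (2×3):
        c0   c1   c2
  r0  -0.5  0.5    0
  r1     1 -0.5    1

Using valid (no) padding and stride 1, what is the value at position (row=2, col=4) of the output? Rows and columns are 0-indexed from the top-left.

-0.8

The receptive field on the input at this output position is [3 4.7 2.9 / 3.6 5.7 -2.4]. Elementwise product with the kernel and sum: 3·-0.5 + 4.7·0.5 + 3.6·1 + 5.7·-0.5 + -2.4·1.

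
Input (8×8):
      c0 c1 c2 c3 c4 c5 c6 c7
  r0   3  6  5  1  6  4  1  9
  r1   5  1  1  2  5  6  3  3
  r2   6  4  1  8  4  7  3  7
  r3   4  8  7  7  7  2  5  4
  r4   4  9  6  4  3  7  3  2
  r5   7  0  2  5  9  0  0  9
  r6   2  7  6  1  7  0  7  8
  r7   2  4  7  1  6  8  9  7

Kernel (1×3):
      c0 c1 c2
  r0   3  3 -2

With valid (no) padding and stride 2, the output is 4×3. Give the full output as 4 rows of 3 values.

17 6 28
28 19 27
27 24 24
15 7 7

Output[0,0]: The receptive field on the input at this output position is [3 6 5]. Elementwise product with the kernel and sum: 3·3 + 6·3 + 5·-2.
Output[0,1]: The receptive field on the input at this output position is [5 1 6]. Elementwise product with the kernel and sum: 5·3 + 1·3 + 6·-2.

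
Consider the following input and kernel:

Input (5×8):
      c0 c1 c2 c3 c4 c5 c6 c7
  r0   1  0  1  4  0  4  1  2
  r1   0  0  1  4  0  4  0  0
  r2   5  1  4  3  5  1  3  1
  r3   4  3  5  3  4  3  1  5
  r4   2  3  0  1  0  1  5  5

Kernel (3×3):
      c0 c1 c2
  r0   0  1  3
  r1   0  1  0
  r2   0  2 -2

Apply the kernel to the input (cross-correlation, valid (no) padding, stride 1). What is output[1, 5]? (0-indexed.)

-5

The receptive field on the input at this output position is [4 0 0 / 1 3 1 / 3 1 5]. Elementwise product with the kernel and sum: 0·1 + 0·3 + 3·1 + 1·2 + 5·-2.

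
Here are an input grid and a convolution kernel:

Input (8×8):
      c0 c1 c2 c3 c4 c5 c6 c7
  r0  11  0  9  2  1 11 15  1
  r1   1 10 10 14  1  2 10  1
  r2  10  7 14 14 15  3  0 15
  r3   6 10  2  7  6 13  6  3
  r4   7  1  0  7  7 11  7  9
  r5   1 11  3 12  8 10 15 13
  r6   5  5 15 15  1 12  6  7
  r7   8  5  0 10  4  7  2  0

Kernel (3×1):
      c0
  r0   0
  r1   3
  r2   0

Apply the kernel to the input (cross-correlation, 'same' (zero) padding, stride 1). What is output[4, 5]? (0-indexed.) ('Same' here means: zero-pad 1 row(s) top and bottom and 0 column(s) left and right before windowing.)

The receptive field on the zero-padded input at this output position is [13 / 11 / 10]. Elementwise product with the kernel and sum: 11·3.

33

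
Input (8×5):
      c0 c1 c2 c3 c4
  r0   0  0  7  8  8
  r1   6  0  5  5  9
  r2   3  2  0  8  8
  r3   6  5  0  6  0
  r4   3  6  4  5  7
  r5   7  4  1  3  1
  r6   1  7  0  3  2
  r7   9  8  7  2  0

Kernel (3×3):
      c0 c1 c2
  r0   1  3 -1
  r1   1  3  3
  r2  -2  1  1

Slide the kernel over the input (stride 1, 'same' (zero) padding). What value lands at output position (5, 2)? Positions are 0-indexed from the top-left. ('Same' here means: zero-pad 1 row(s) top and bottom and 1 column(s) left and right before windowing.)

18

The receptive field on the zero-padded input at this output position is [6 4 5 / 4 1 3 / 7 0 3]. Elementwise product with the kernel and sum: 6·1 + 4·3 + 5·-1 + 4·1 + 1·3 + 3·3 + 7·-2 + 0·1 + 3·1.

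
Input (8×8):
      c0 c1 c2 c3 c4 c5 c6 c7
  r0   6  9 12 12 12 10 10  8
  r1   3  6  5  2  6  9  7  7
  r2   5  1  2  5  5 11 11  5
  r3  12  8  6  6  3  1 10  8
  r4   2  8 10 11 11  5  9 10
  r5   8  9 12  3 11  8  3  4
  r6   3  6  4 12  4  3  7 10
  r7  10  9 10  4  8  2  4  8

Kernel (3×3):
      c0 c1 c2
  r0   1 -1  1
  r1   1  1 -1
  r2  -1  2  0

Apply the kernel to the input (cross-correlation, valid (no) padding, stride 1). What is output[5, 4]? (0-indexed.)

2

The receptive field on the input at this output position is [11 8 3 / 4 3 7 / 8 2 4]. Elementwise product with the kernel and sum: 11·1 + 8·-1 + 3·1 + 4·1 + 3·1 + 7·-1 + 8·-1 + 2·2.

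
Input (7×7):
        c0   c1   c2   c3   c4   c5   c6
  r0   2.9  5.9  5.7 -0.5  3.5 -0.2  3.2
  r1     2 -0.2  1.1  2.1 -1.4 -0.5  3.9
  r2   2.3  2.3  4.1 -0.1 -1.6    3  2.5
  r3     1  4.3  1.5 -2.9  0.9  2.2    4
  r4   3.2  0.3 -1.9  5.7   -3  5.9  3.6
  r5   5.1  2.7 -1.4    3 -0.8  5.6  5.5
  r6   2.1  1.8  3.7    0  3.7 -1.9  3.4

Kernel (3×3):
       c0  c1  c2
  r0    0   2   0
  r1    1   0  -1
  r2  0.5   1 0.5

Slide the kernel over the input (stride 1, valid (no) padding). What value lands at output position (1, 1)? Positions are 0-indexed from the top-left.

6.8

The receptive field on the input at this output position is [-0.2 1.1 2.1 / 2.3 4.1 -0.1 / 4.3 1.5 -2.9]. Elementwise product with the kernel and sum: 1.1·2 + 2.3·1 + -0.1·-1 + 4.3·0.5 + 1.5·1 + -2.9·0.5.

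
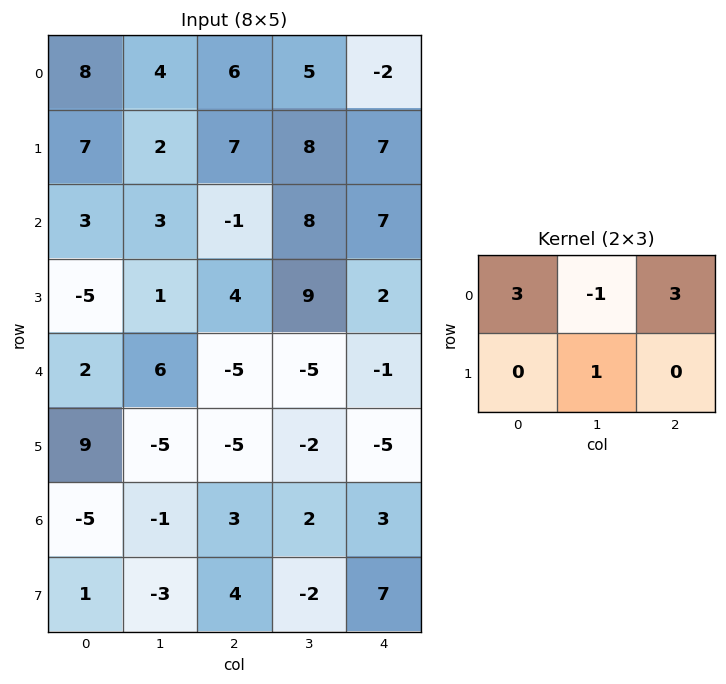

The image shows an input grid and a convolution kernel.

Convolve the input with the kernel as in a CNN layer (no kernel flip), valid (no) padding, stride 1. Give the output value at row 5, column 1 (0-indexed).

-13

The receptive field on the input at this output position is [-5 -5 -2 / -1 3 2]. Elementwise product with the kernel and sum: -5·3 + -5·-1 + -2·3 + 3·1.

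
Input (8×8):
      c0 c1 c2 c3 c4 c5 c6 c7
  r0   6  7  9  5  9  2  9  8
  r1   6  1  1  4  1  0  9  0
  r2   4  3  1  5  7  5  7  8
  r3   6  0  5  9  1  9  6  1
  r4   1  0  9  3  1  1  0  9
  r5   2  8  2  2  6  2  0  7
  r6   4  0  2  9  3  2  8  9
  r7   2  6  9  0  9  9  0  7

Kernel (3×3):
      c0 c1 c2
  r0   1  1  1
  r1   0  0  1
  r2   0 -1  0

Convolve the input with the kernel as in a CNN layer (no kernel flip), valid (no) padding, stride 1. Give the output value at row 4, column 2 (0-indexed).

The receptive field on the input at this output position is [9 3 1 / 2 2 6 / 2 9 3]. Elementwise product with the kernel and sum: 9·1 + 3·1 + 1·1 + 6·1 + 9·-1.

10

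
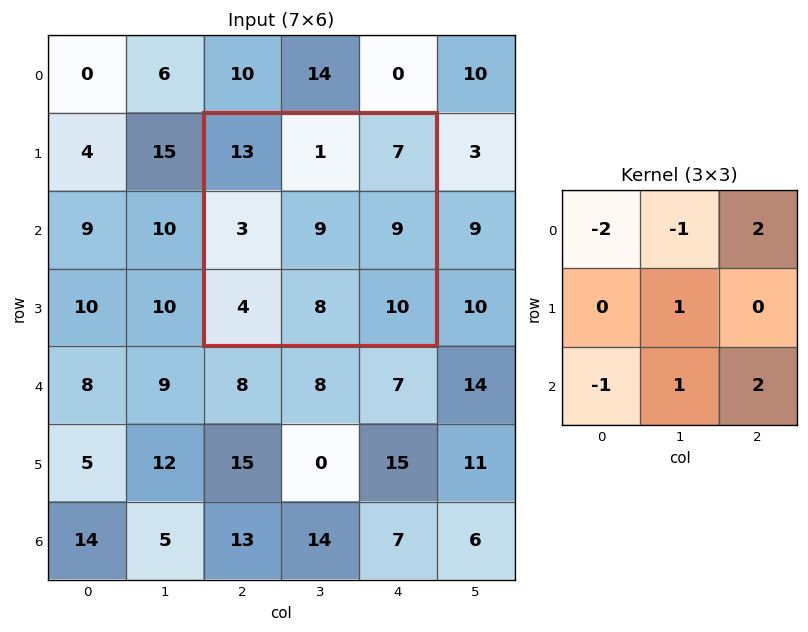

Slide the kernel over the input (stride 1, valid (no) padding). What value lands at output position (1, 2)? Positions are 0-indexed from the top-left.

The receptive field on the input at this output position is [13 1 7 / 3 9 9 / 4 8 10]. Elementwise product with the kernel and sum: 13·-2 + 1·-1 + 7·2 + 9·1 + 4·-1 + 8·1 + 10·2.

20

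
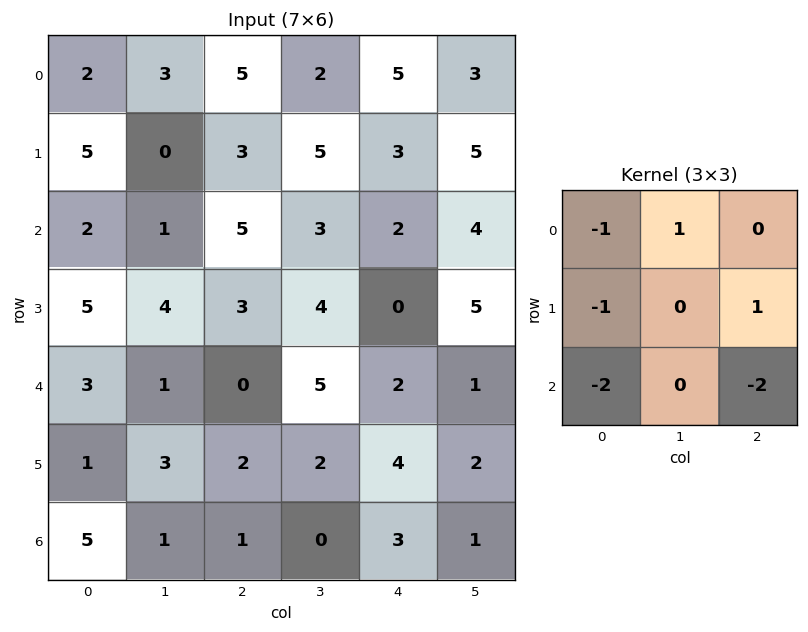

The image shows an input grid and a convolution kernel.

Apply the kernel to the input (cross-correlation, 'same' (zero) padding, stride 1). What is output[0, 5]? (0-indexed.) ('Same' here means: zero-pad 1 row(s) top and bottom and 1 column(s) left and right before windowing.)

The receptive field on the zero-padded input at this output position is [0 0 0 / 5 3 0 / 3 5 0]. Elementwise product with the kernel and sum: 0·-1 + 0·1 + 5·-1 + 0·1 + 3·-2 + 0·-2.

-11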